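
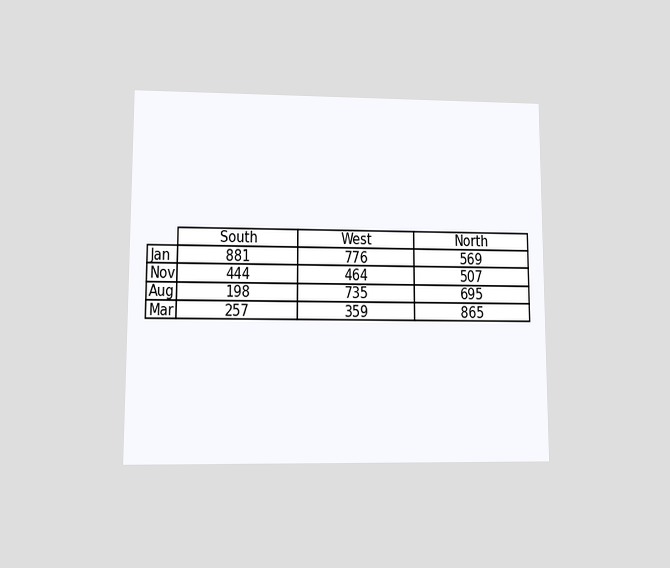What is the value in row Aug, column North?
695

The chart is viewed at a slight angle. The (Aug, North) cell reads 695.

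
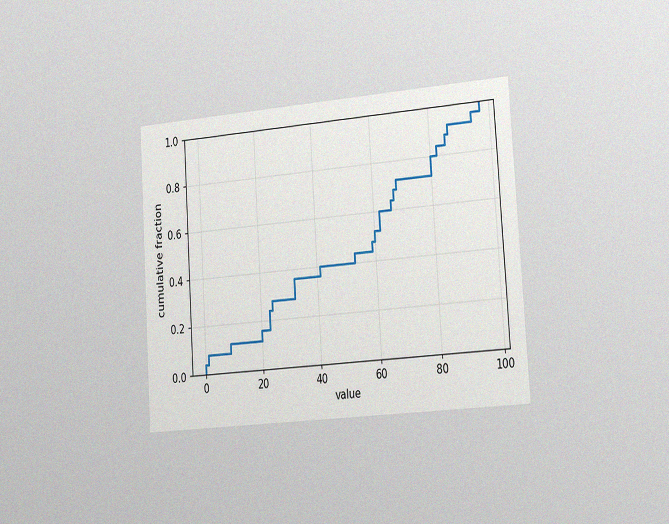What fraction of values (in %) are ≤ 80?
The chart is tilted about 4° counter-clockwise and viewed slightly from the right, with some photo noise. At x=80 the ECDF step is at 80%.

80%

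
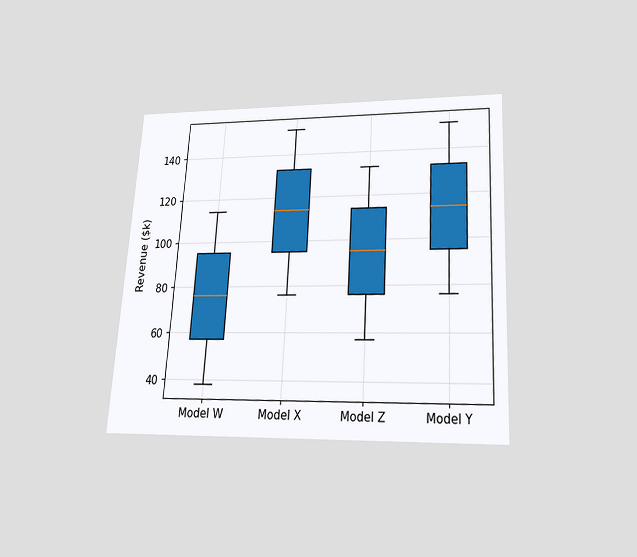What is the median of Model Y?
$114k

The chart is tilted about 3° clockwise and viewed slightly from below. The median line in the Model Y box sits at $114k.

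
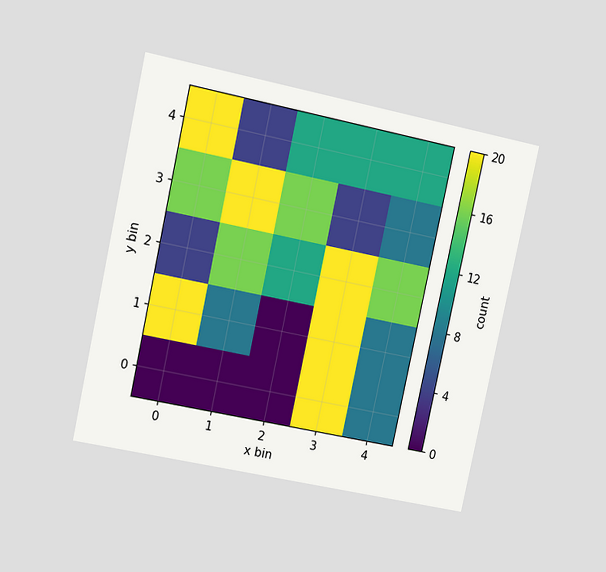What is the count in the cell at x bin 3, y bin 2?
20

The chart is tilted about 12° clockwise and viewed at a slight angle. Matching the cell (3, 2) against the colorbar gives 20.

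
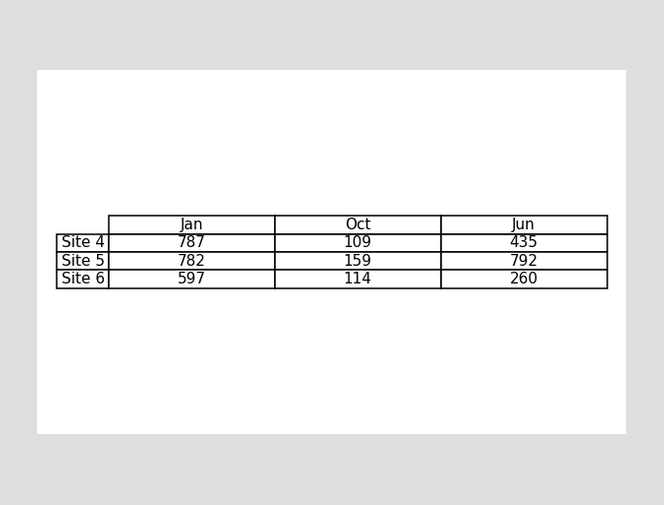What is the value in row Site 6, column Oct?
The (Site 6, Oct) cell reads 114.

114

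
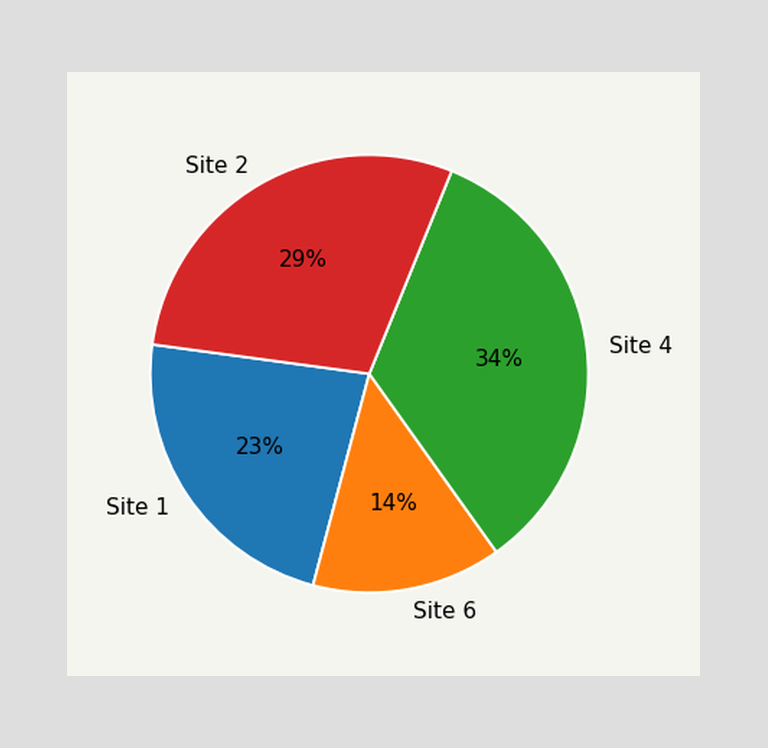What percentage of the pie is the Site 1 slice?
The Site 1 slice takes up 23% of the pie.

23%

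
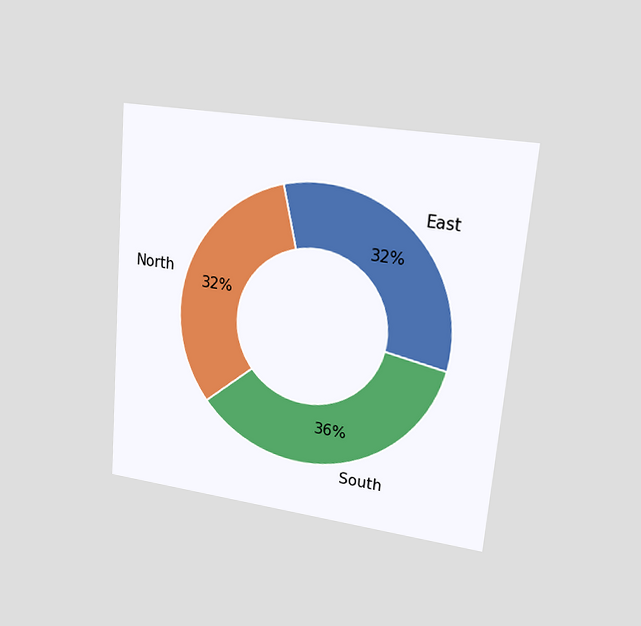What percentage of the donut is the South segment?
36%

The chart is tilted about 5° clockwise and viewed at a slight angle. The South segment takes up 36% of the ring.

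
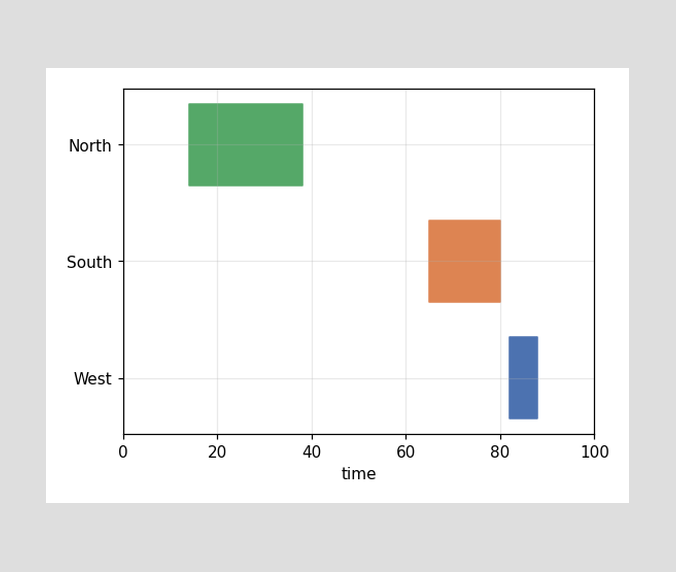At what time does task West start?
82

The West bar begins at t=82.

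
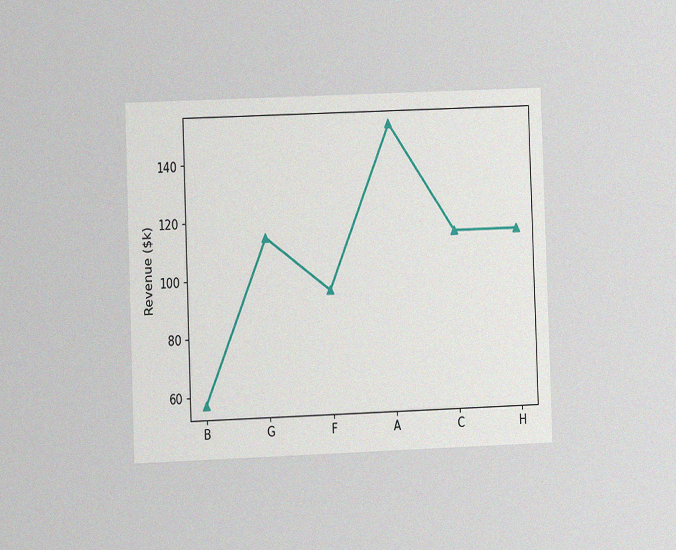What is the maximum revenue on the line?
$152k

The chart is tilted about 2° counter-clockwise and viewed at a slight angle, with some photo noise. The highest point is at A, and reading across to the y-axis gives $152k.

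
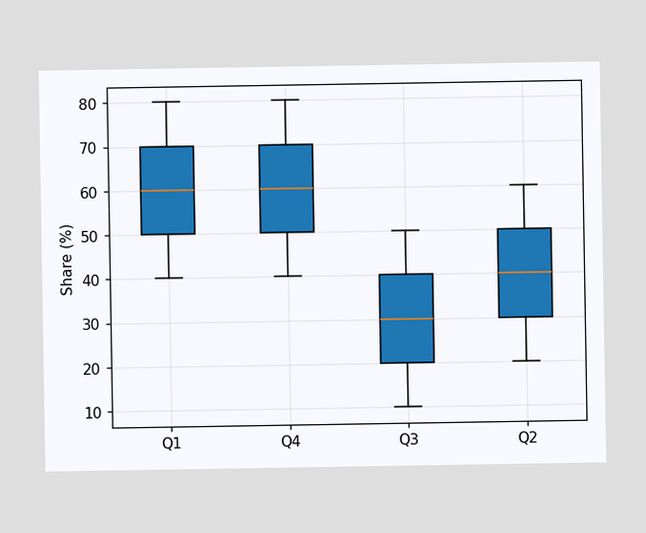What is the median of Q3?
The median line in the Q3 box sits at 30%.

30%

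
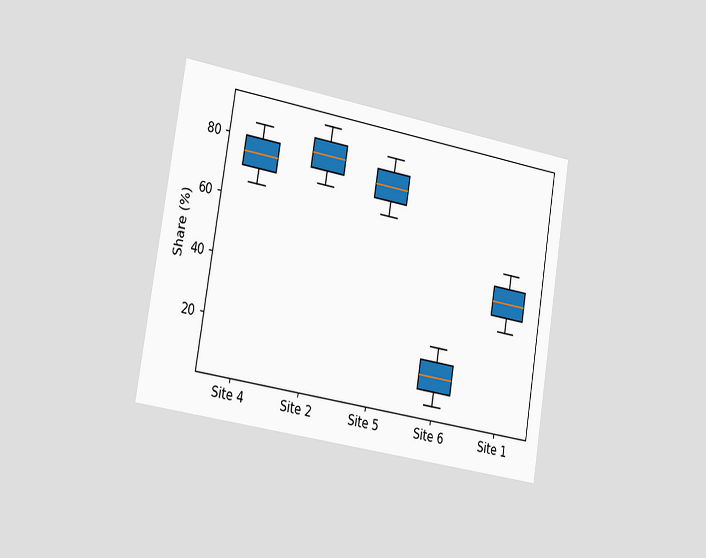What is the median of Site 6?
15%

The chart is tilted about 9° clockwise and viewed slightly from the left. The median line in the Site 6 box sits at 15%.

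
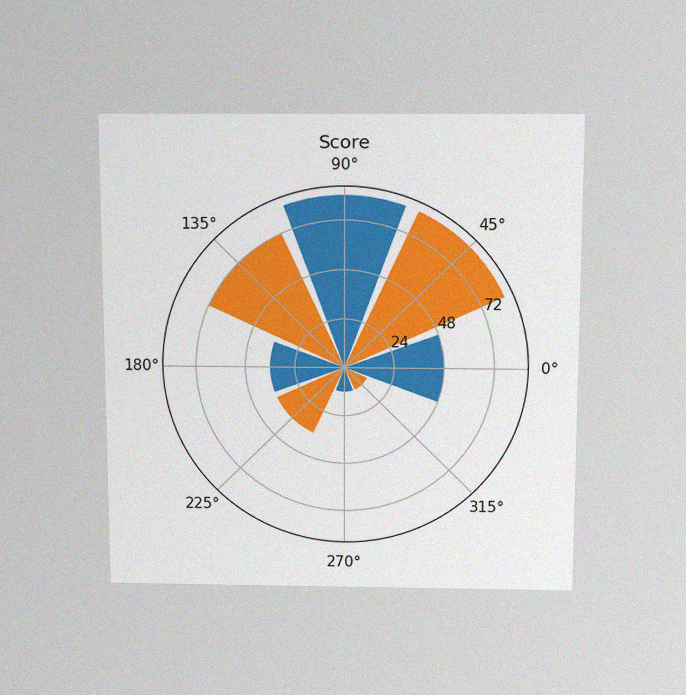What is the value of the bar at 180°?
36

The chart is viewed slightly from above, with some photo noise. The bar at 180° reaches 36 on the radial axis.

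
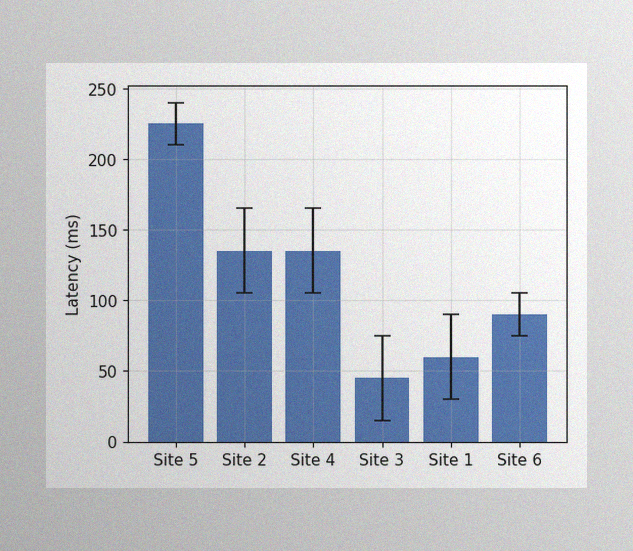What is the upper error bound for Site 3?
The image has some photo noise and uneven lighting. The Site 3 bar's upper whisker reaches 75ms.

75ms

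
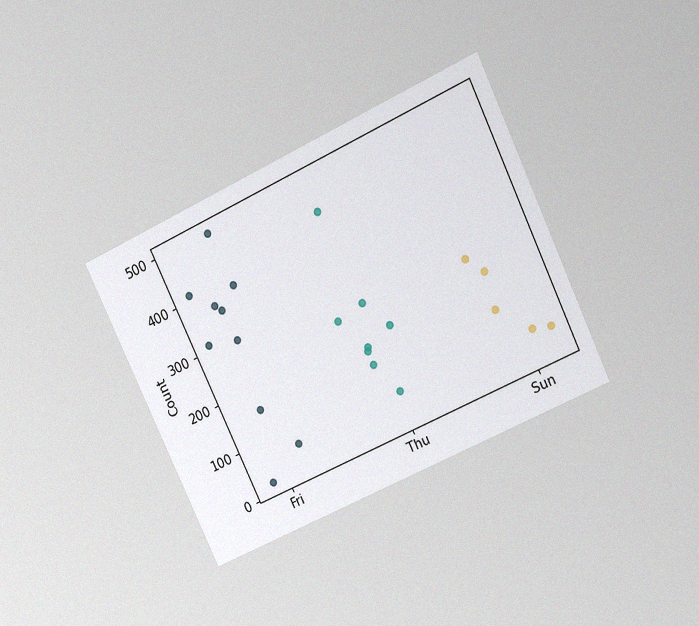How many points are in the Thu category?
8

The chart is tilted about 25° counter-clockwise and viewed at a slight angle, with some photo noise. Counting the markers in the Thu column gives 8.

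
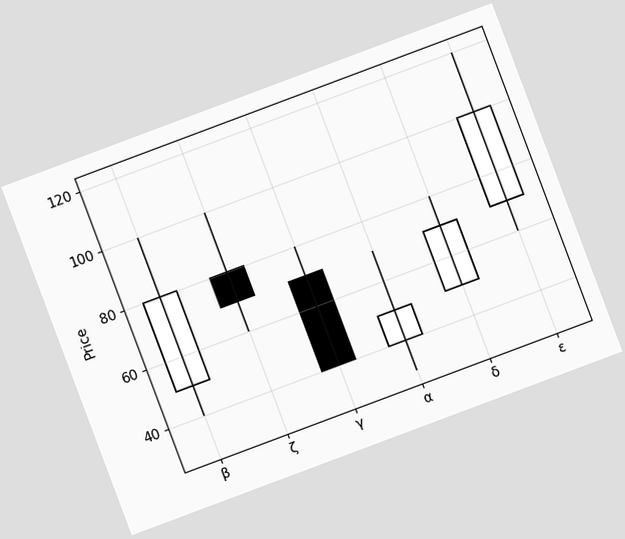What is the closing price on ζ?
The chart is tilted about 21° counter-clockwise. The ζ candle closes at 70.

70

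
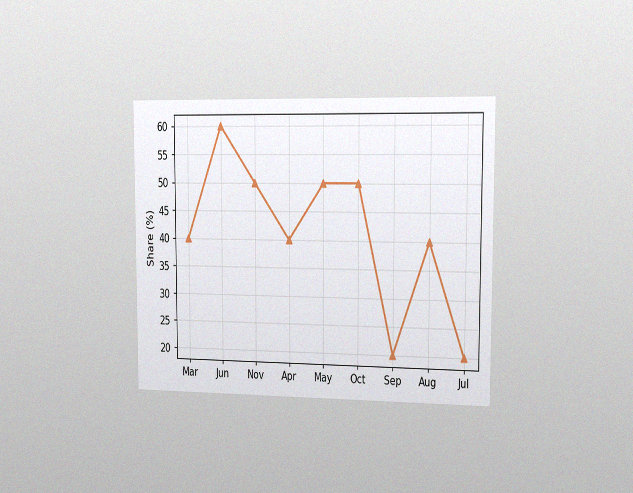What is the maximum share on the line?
60%

The chart is viewed slightly from the right, with some photo noise. The highest point is at Jun, and reading across to the y-axis gives 60%.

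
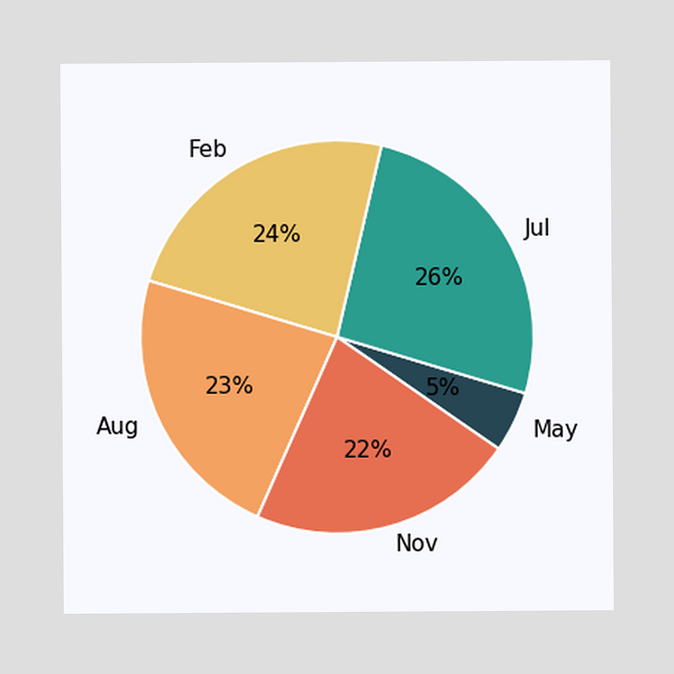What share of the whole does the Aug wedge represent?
23%

The Aug slice takes up 23% of the pie.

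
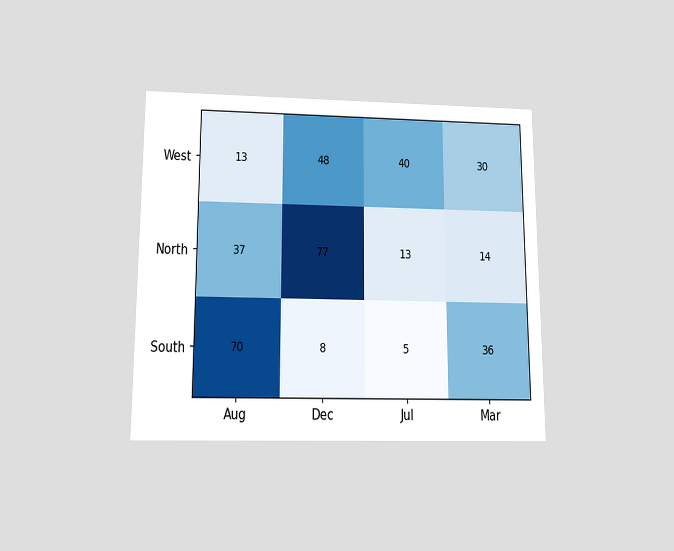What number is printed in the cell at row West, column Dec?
The chart is viewed slightly from below. The (West, Dec) cell reads 48.

48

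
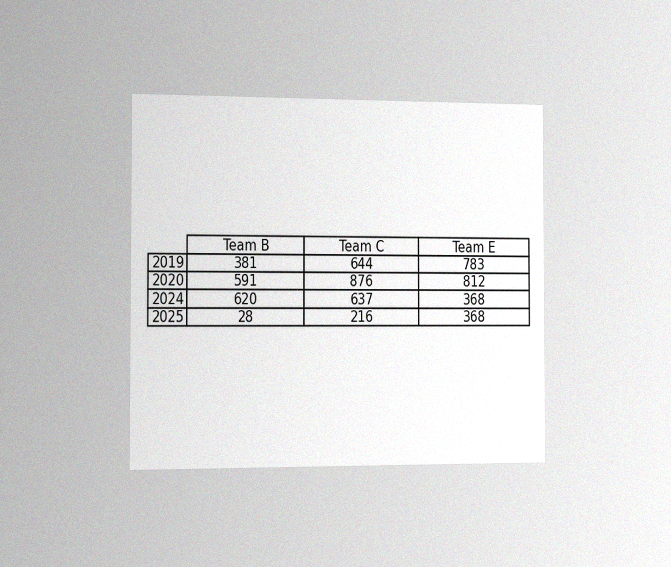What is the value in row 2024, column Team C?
The chart is viewed slightly from the left, with some photo noise. The (2024, Team C) cell reads 637.

637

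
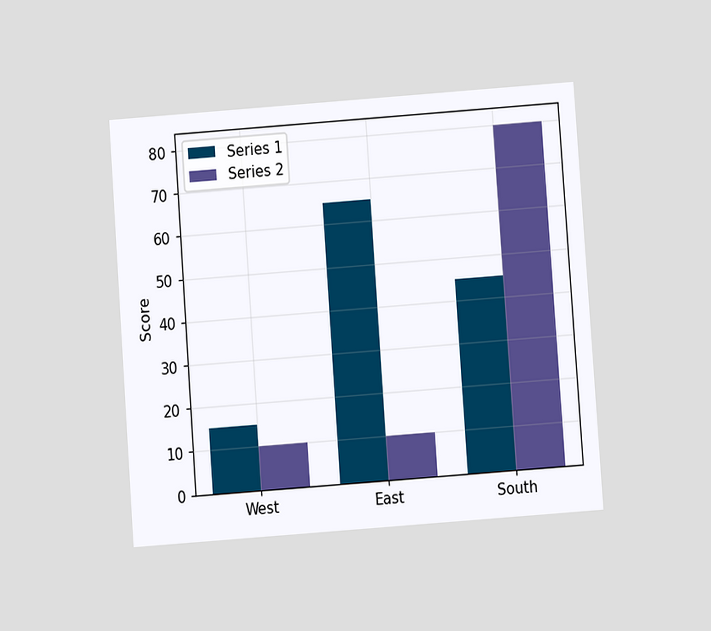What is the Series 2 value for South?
80

The chart is tilted about 4° counter-clockwise and viewed at a slight angle. The Series 2 bar at South reaches 80 on the y-axis.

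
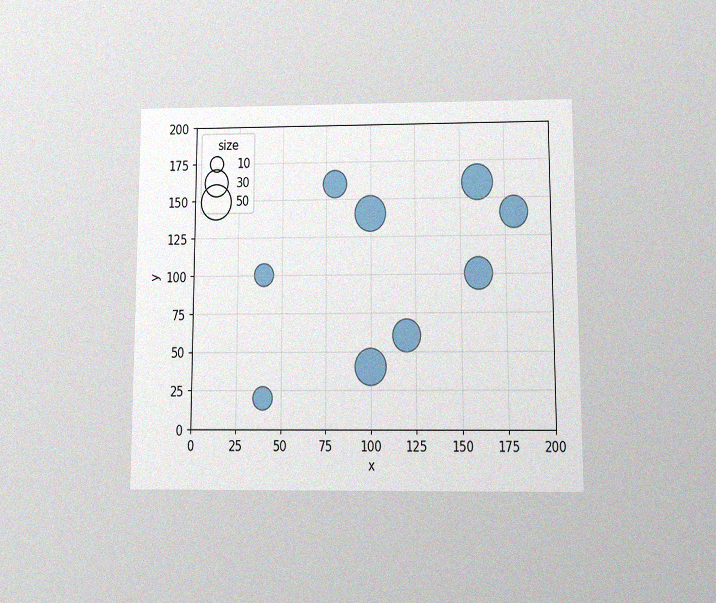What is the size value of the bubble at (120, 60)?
The chart is viewed at a slight angle, with some photo noise. Matching the bubble at (120, 60) against the size legend gives 40.

40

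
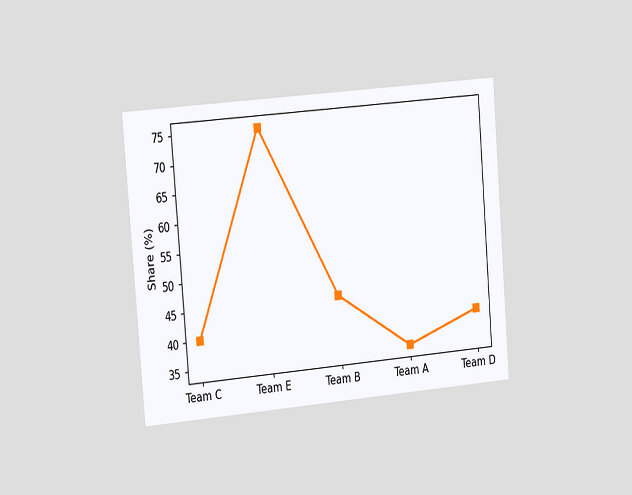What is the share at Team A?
35%

The chart is tilted about 5° counter-clockwise and viewed slightly from the left. At Team A, the line is at 35%.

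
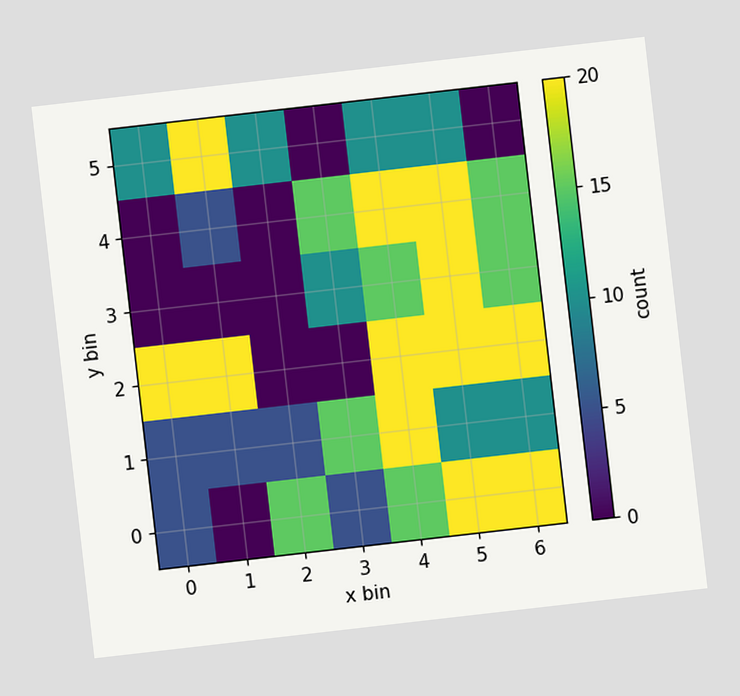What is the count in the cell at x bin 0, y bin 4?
0

The chart is tilted about 7° counter-clockwise. Matching the cell (0, 4) against the colorbar gives 0.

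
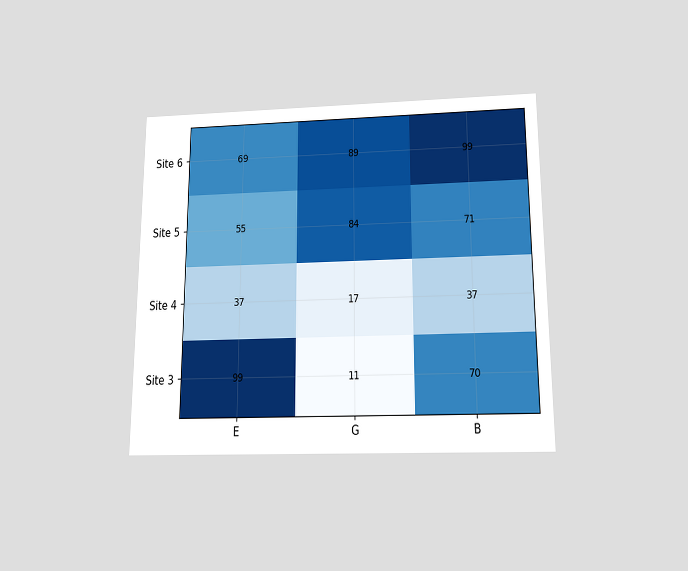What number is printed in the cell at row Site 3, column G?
The chart is viewed slightly from below. The (Site 3, G) cell reads 11.

11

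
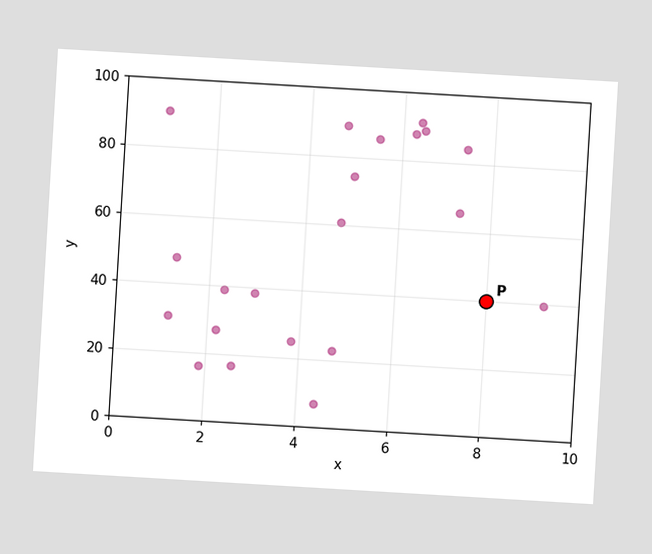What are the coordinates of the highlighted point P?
(8, 40)

The chart is tilted about 3° clockwise. Following the gridlines from P to each axis, P sits at (8, 40).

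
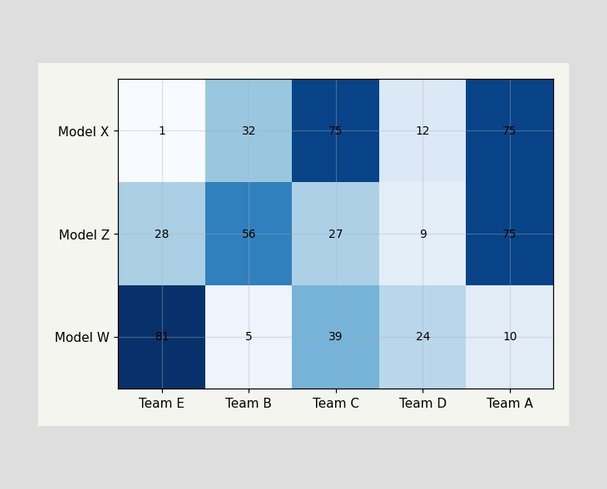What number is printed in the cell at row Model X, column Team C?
The (Model X, Team C) cell reads 75.

75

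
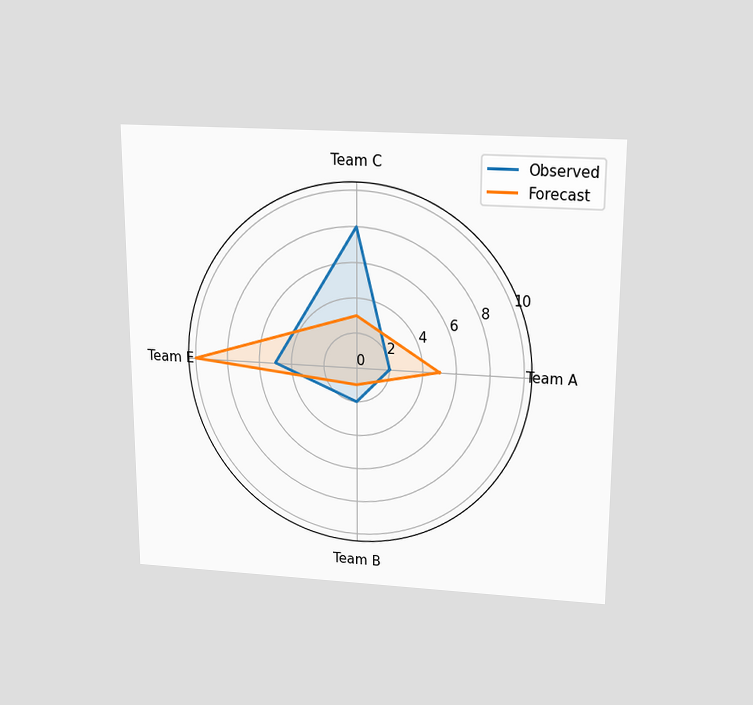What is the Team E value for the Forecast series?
The chart is viewed slightly from above. On the Team E axis, Forecast reaches 10.

10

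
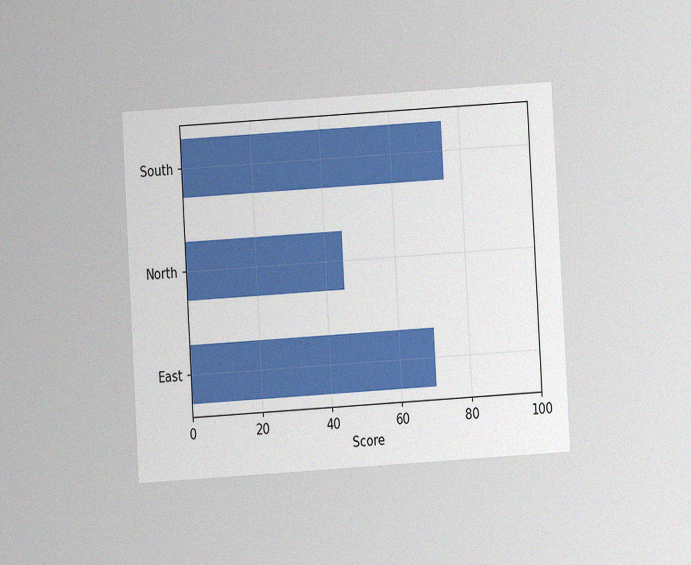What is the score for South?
75

The chart is tilted about 3° counter-clockwise and viewed at a slight angle, with some photo noise. Reading along the chart's x-axis, the South bar reaches 75.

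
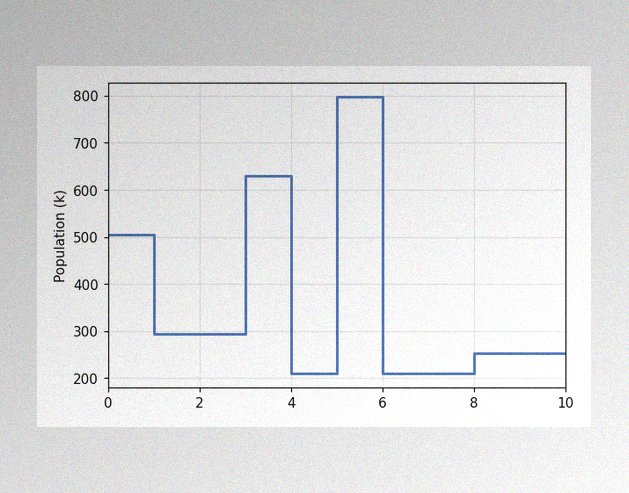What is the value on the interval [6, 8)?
210k

The image has some photo noise and uneven lighting. On [6, 8) the step sits at 210k.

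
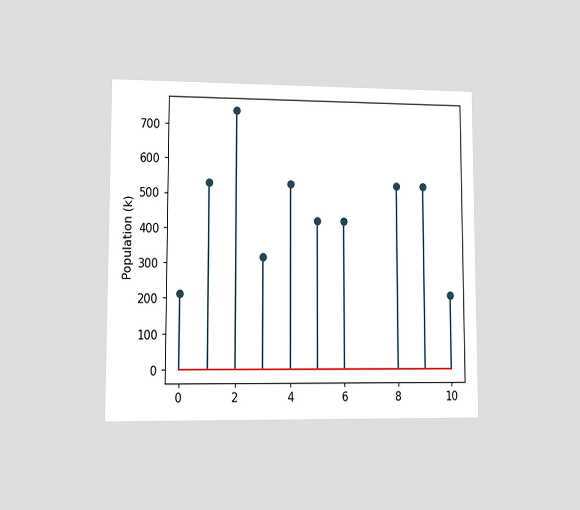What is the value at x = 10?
The chart is viewed at a slight angle. The stem at x=10 reaches 212k.

212k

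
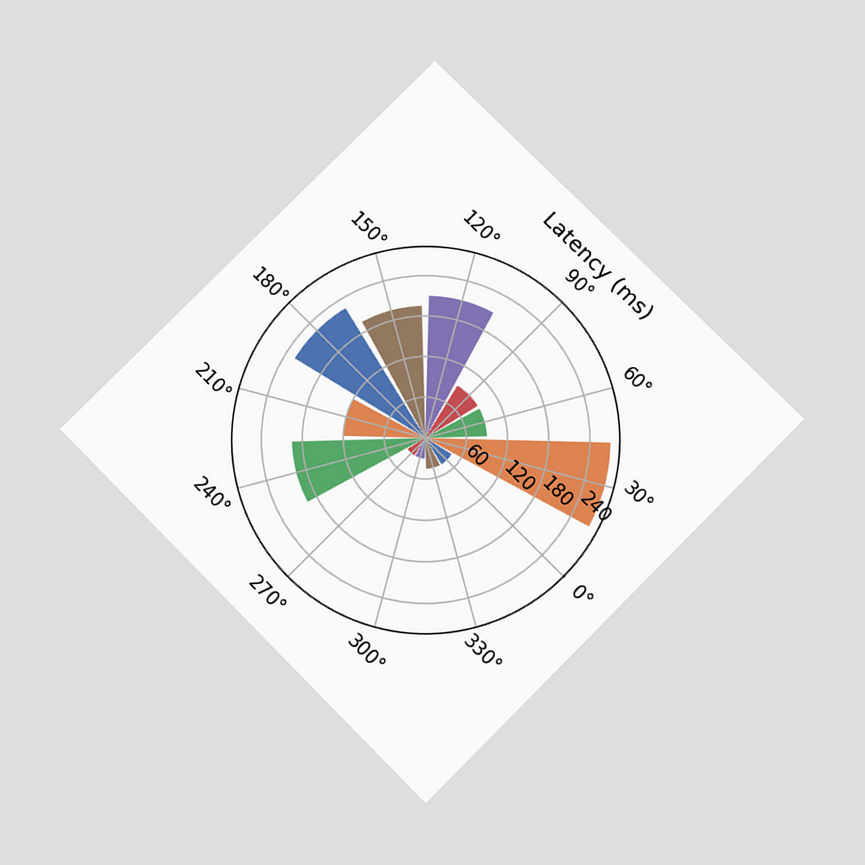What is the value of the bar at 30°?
The chart is tilted about 45° clockwise and viewed slightly from below. The bar at 30° reaches 270ms on the radial axis.

270ms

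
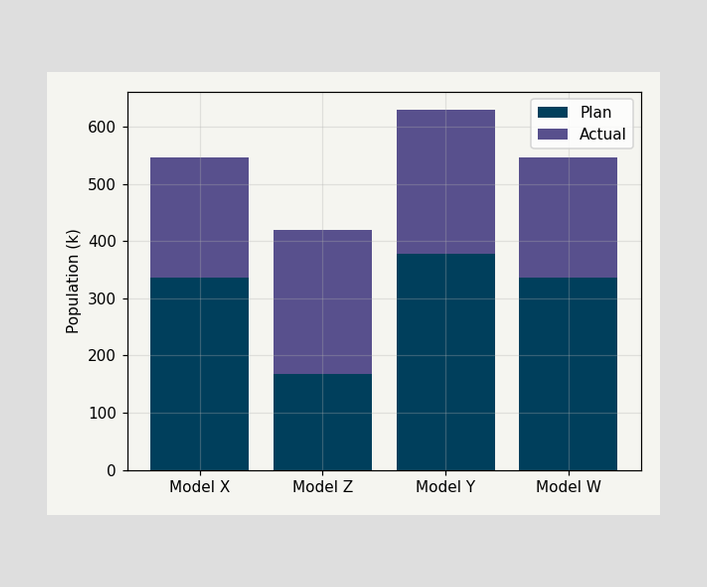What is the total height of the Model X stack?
546k

The Model X stack's top reaches 546k on the y-axis.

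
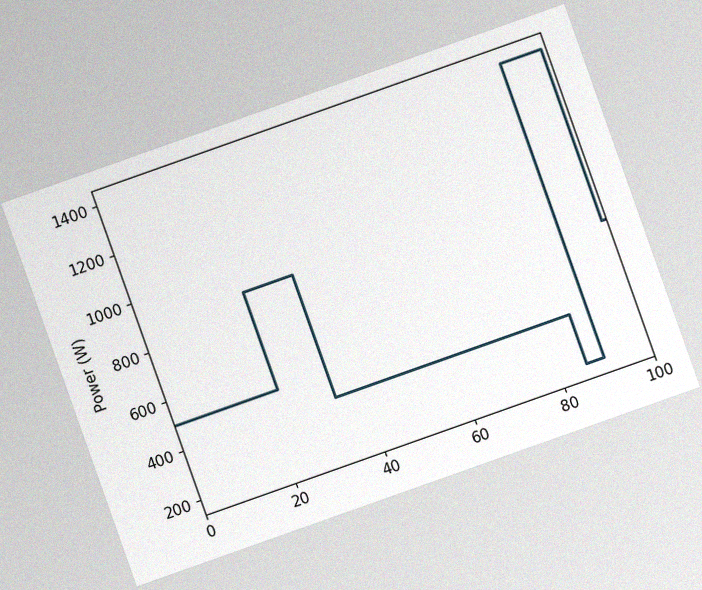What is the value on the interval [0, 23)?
500W

The chart is tilted about 20° counter-clockwise, with some photo noise. On [0, 23) the step sits at 500W.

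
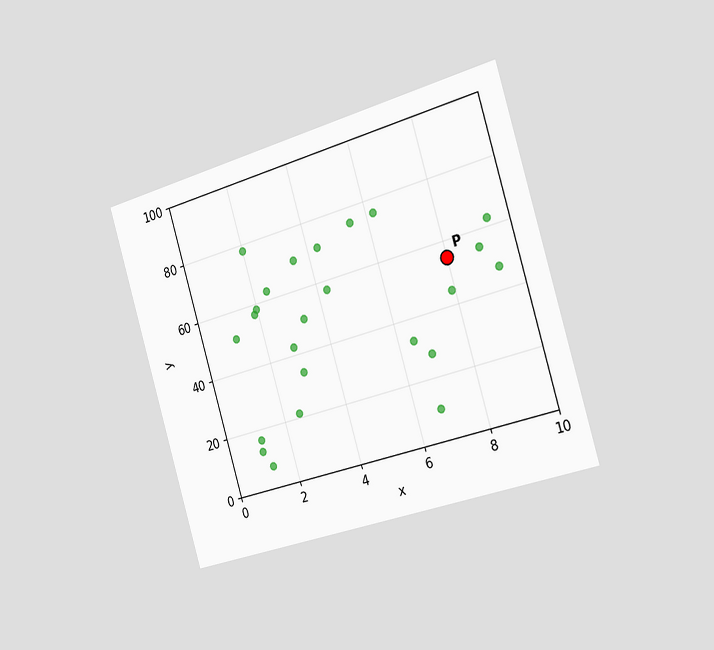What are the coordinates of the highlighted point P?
The chart is tilted about 17° counter-clockwise and viewed slightly from the right. Following the gridlines from P to each axis, P sits at (8, 55).

(8, 55)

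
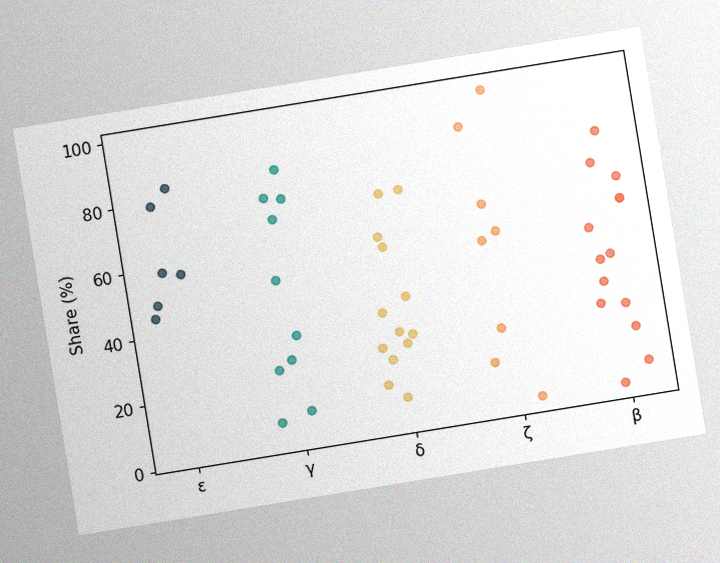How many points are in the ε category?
The chart is tilted about 9° counter-clockwise, with some photo noise. Counting the markers in the ε column gives 6.

6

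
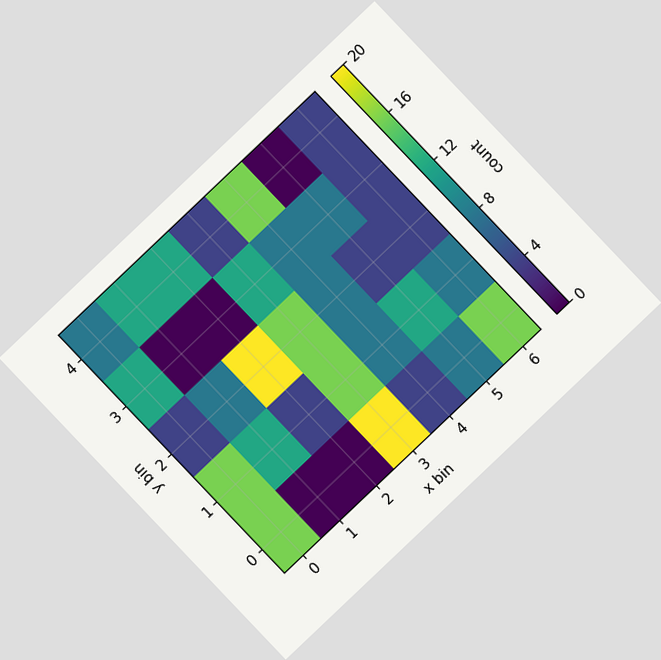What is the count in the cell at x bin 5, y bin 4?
The chart is tilted about 44° counter-clockwise. Matching the cell (5, 4) against the colorbar gives 0.

0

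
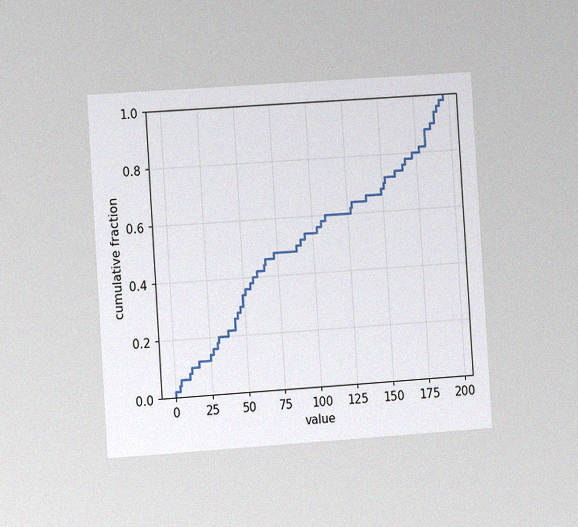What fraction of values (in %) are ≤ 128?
The chart is tilted about 4° counter-clockwise and viewed slightly from the left, with some photo noise. At x=128 the ECDF step is at 64%.

64%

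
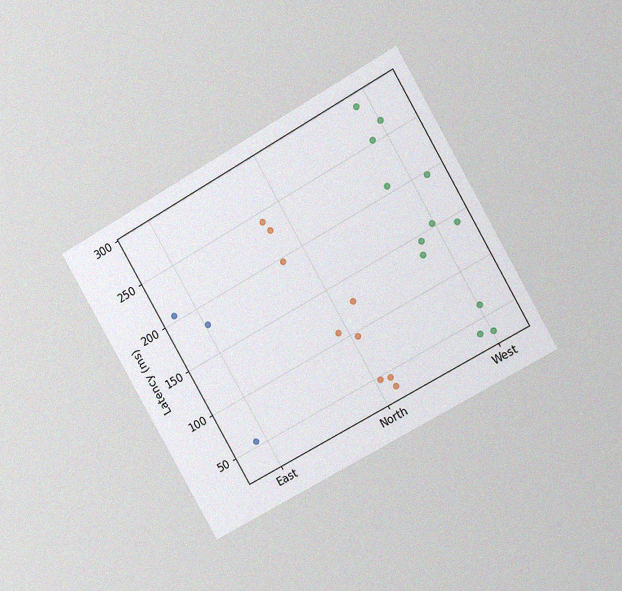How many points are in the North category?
The chart is tilted about 30° counter-clockwise and viewed at a slight angle, with some photo noise. Counting the markers in the North column gives 9.

9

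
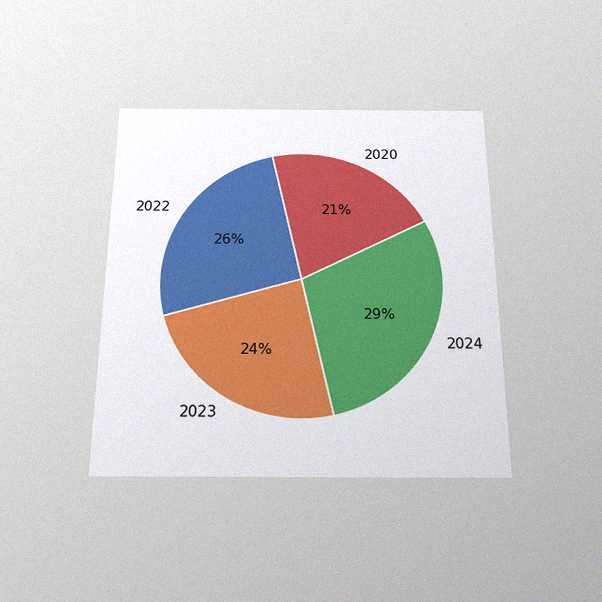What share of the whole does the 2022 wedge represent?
26%

The chart is viewed slightly from below, with some photo noise. The 2022 slice takes up 26% of the pie.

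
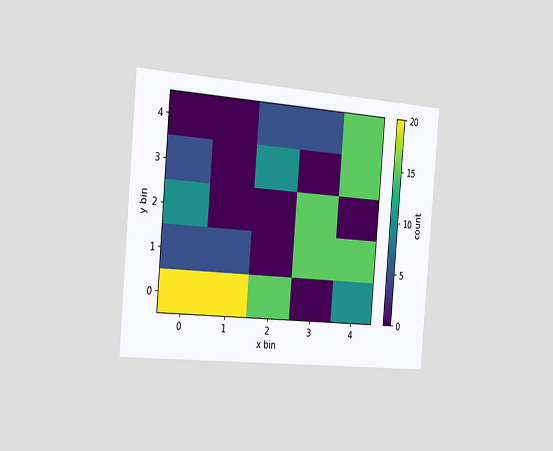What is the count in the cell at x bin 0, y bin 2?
The chart is tilted about 5° clockwise and viewed slightly from the left. Matching the cell (0, 2) against the colorbar gives 10.

10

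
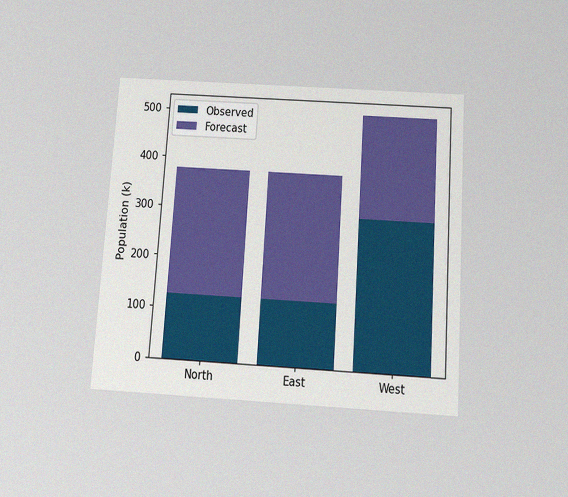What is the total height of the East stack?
The chart is tilted about 4° clockwise and viewed slightly from below, with some photo noise. The East stack's top reaches 378k on the y-axis.

378k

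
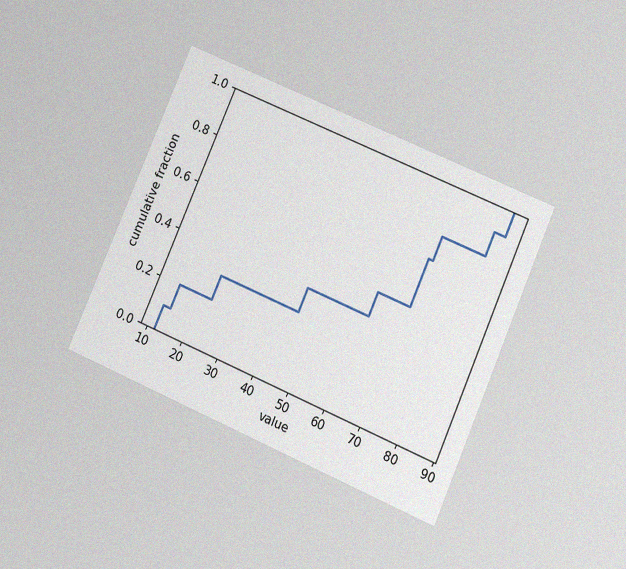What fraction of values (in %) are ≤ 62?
The chart is tilted about 23° clockwise and viewed at a slight angle, with some photo noise. At x=62 the ECDF step is at 50%.

50%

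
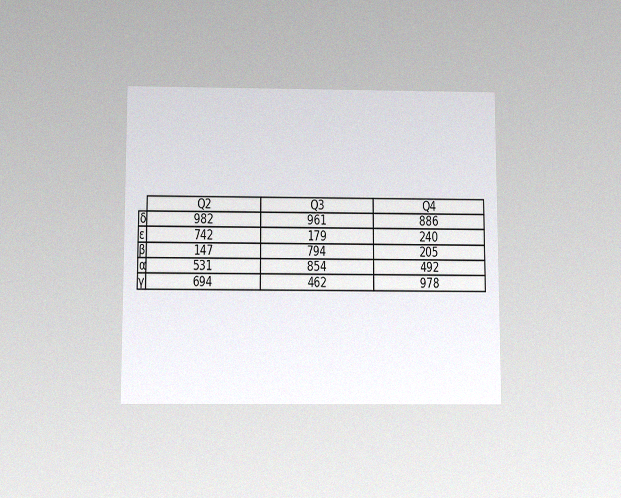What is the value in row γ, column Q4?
The chart is viewed slightly from below, with some photo noise. The (γ, Q4) cell reads 978.

978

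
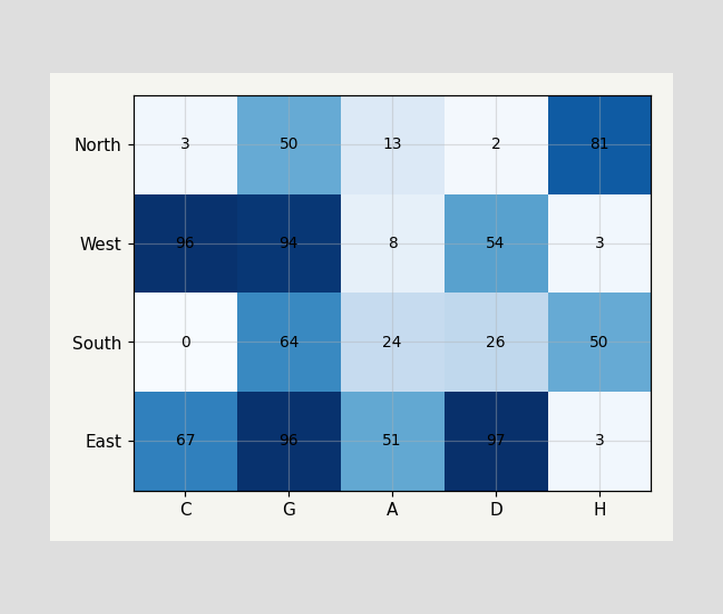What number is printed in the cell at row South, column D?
26

The (South, D) cell reads 26.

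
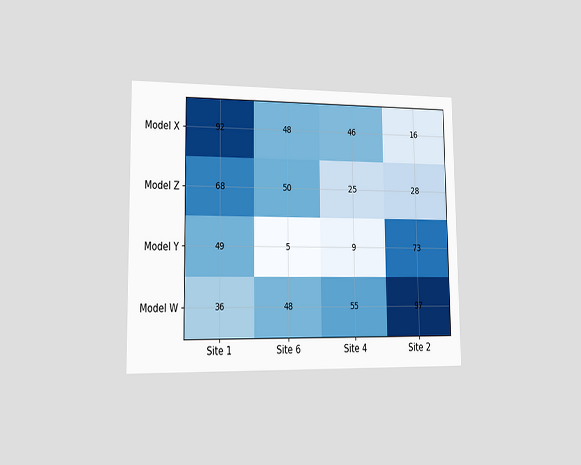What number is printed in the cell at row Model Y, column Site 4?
The chart is viewed slightly from the left. The (Model Y, Site 4) cell reads 9.

9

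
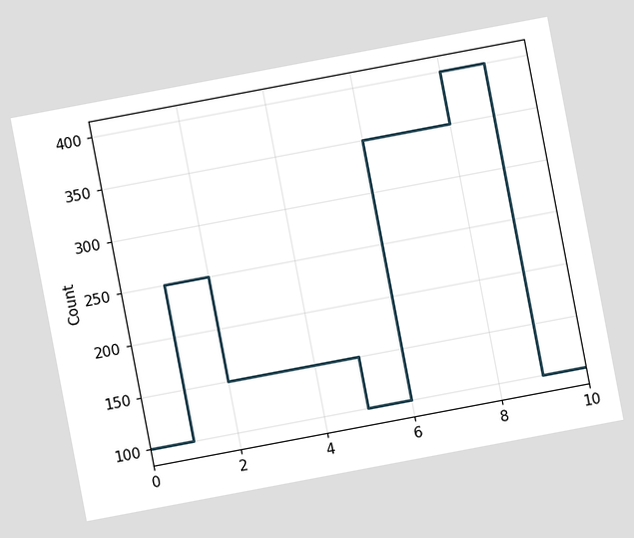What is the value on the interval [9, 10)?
100

The chart is tilted about 11° counter-clockwise. On [9, 10) the step sits at 100.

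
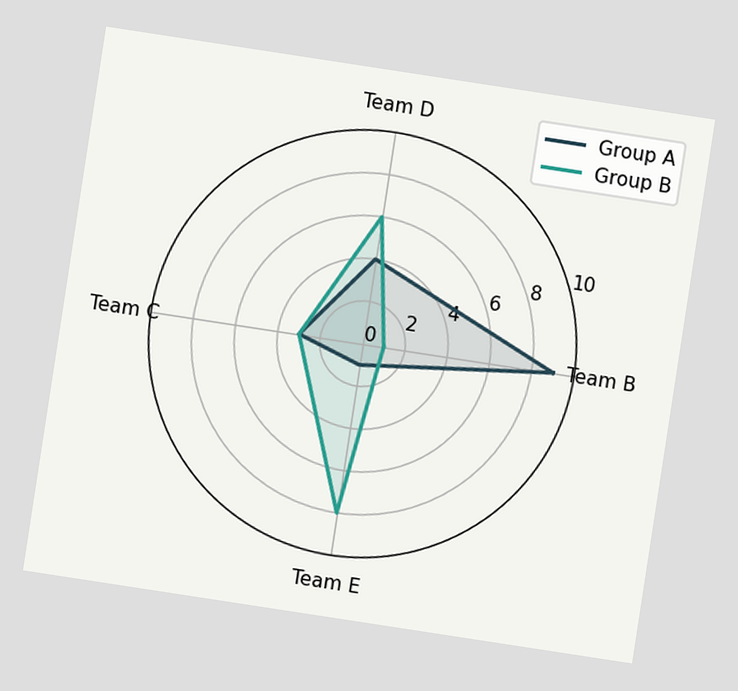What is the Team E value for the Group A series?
1

The chart is tilted about 9° clockwise. On the Team E axis, Group A reaches 1.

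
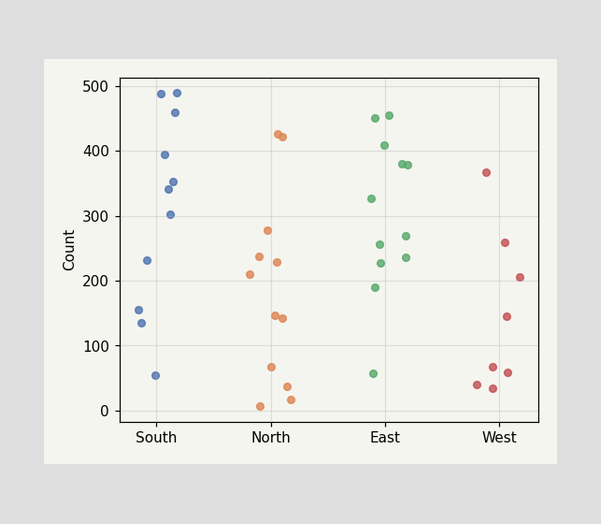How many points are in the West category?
Counting the markers in the West column gives 8.

8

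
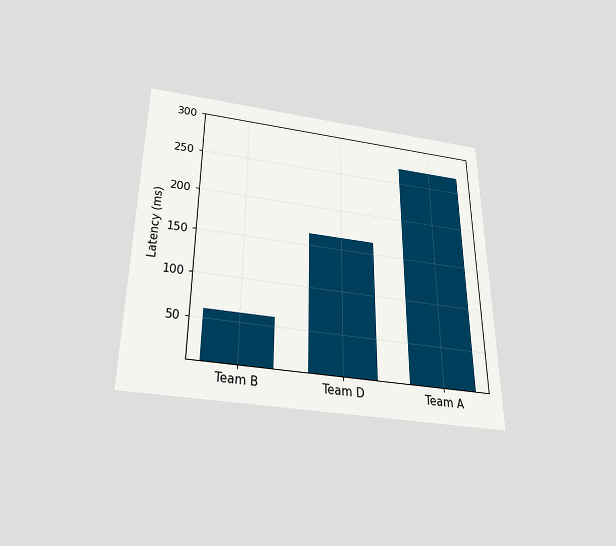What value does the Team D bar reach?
The chart is viewed slightly from below. Reading along the chart's y-axis, the Team D bar reaches 165ms.

165ms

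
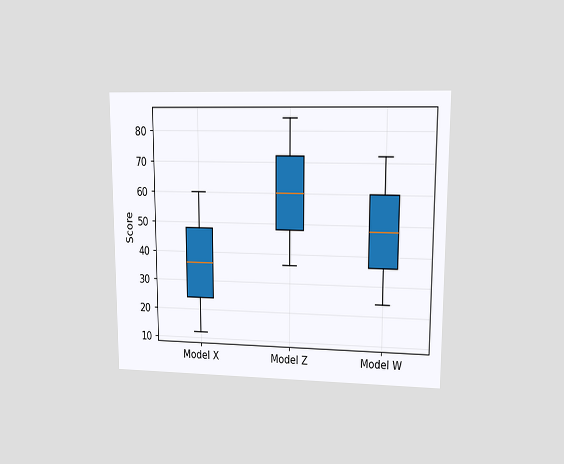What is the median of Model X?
The chart is viewed at a slight angle. The median line in the Model X box sits at 36.

36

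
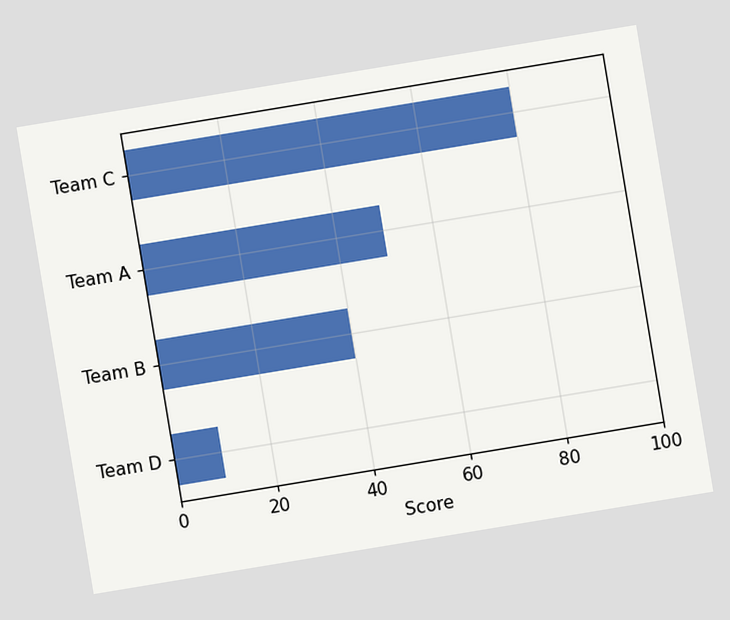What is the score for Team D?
The chart is tilted about 9° counter-clockwise. Reading along the chart's x-axis, the Team D bar reaches 10.

10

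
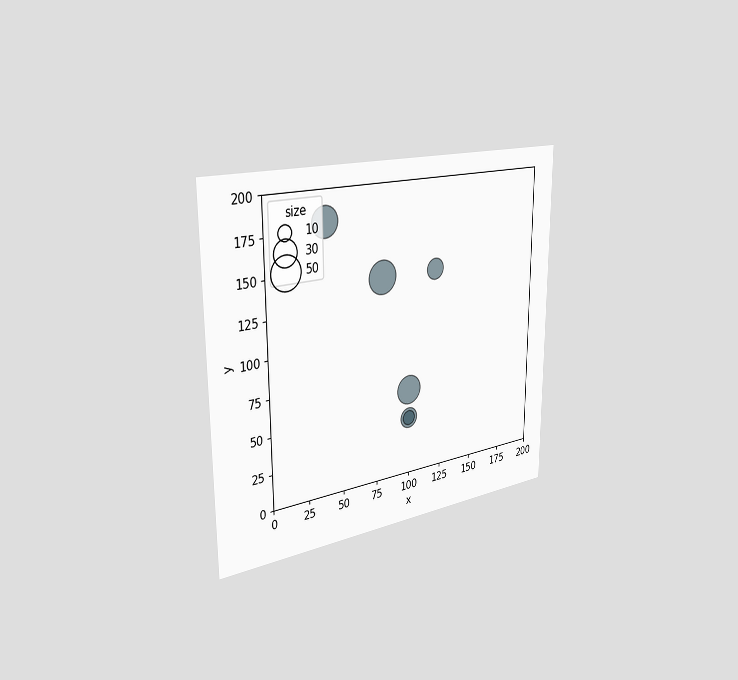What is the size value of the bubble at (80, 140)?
50

The chart is viewed slightly from the left. Matching the bubble at (80, 140) against the size legend gives 50.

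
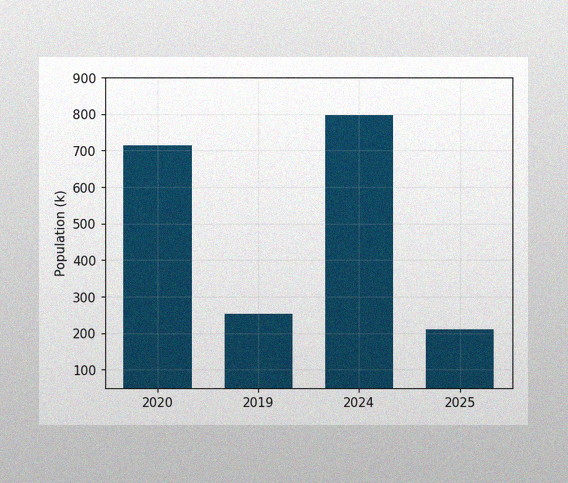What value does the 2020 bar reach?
The image has some photo noise and uneven lighting. Reading along the chart's y-axis, the 2020 bar reaches 714k.

714k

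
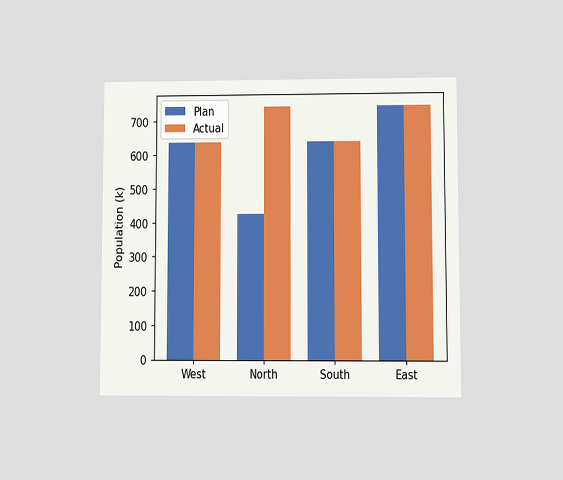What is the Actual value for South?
636k

The chart is viewed at a slight angle. The Actual bar at South reaches 636k on the y-axis.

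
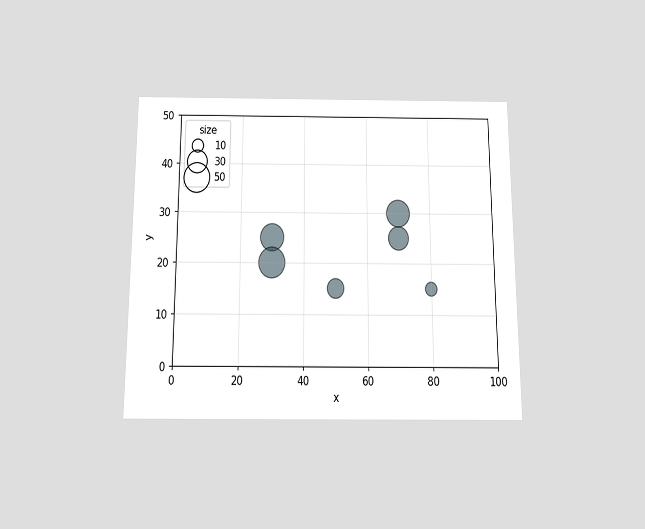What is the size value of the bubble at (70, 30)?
The chart is viewed slightly from below. Matching the bubble at (70, 30) against the size legend gives 40.

40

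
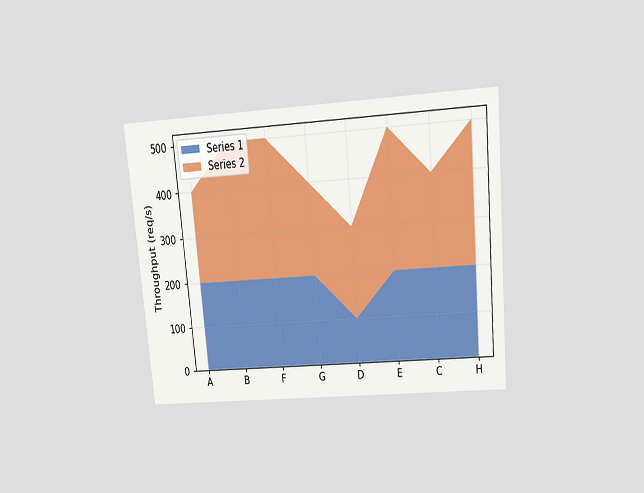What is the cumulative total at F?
The chart is tilted about 5° counter-clockwise and viewed slightly from above. The stacked total at F reaches 500req/s.

500req/s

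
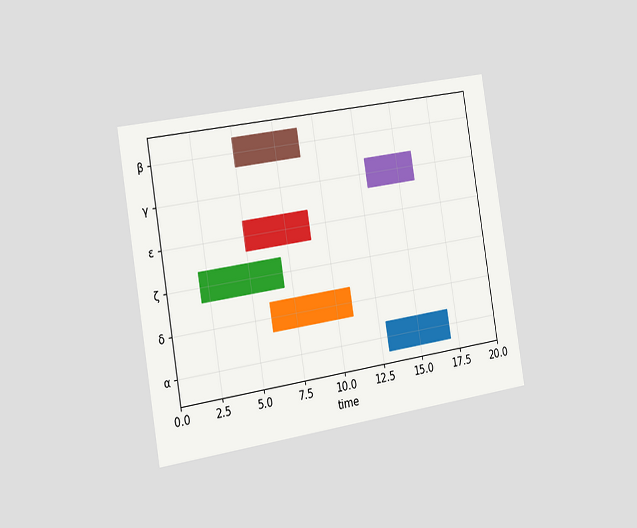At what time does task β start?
5

The chart is tilted about 9° counter-clockwise and viewed slightly from the left. The β bar begins at t=5.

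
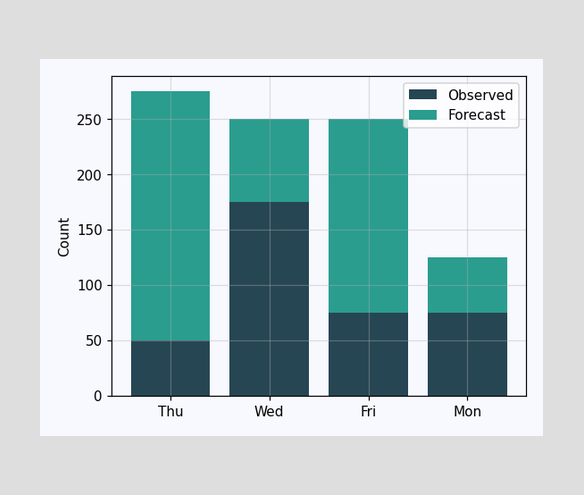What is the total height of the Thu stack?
The Thu stack's top reaches 275 on the y-axis.

275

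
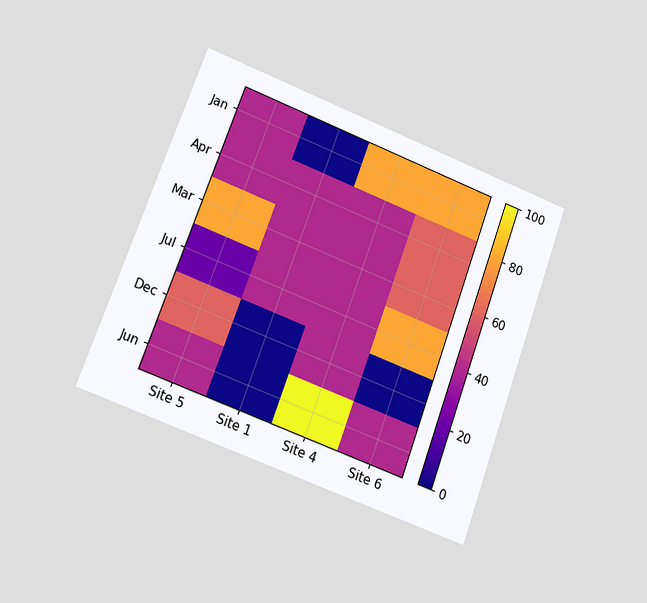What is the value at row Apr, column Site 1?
40

The chart is tilted about 20° clockwise and viewed at a slight angle. Matching cell (Apr, Site 1) against the colorbar gives 40.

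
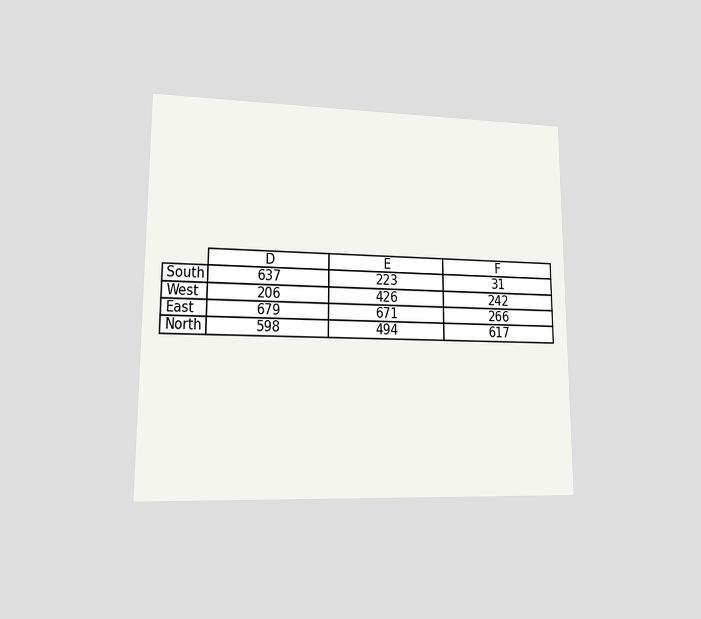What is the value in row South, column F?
The chart is viewed at a slight angle. The (South, F) cell reads 31.

31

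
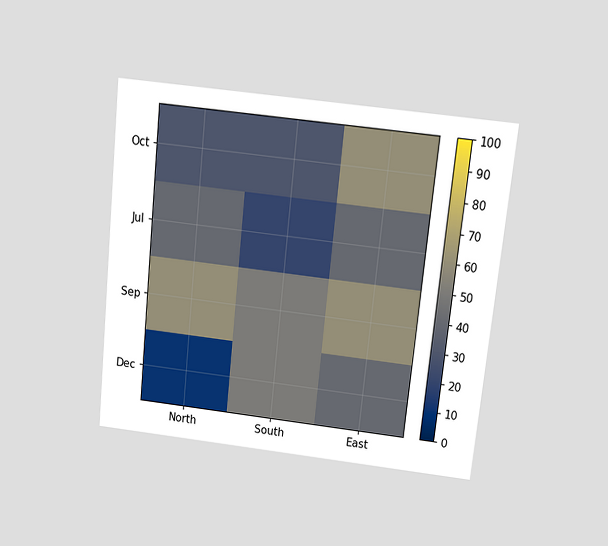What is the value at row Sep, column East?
The chart is tilted about 6° clockwise and viewed slightly from above. Matching cell (Sep, East) against the colorbar gives 60.

60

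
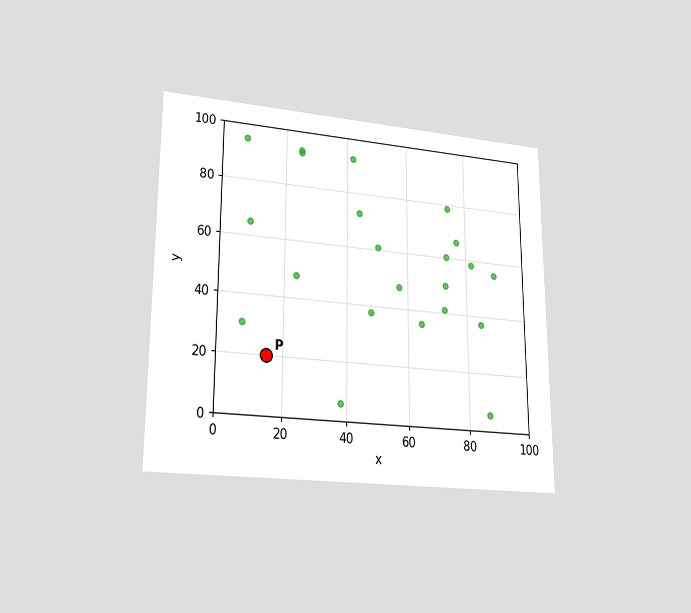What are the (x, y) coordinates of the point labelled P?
The chart is viewed at a slight angle. Following the gridlines from P to each axis, P sits at (15, 20).

(15, 20)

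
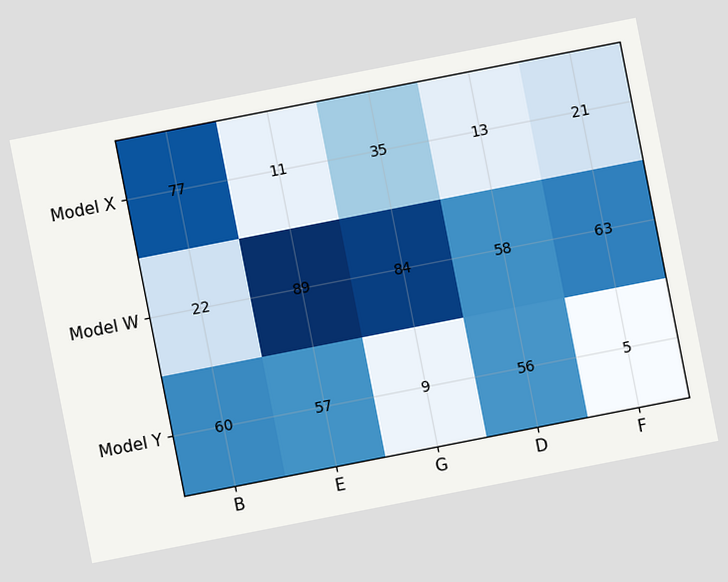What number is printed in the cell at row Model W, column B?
22

The chart is tilted about 11° counter-clockwise. The (Model W, B) cell reads 22.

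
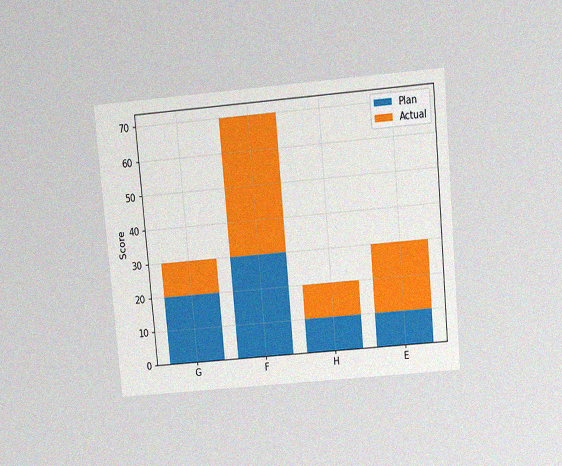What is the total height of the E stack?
30

The chart is tilted about 5° counter-clockwise and viewed slightly from above, with some photo noise. The E stack's top reaches 30 on the y-axis.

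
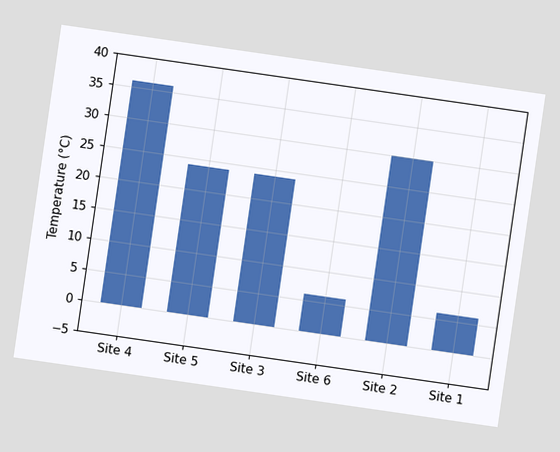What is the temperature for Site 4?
The chart is tilted about 8° clockwise. Reading along the chart's y-axis, the Site 4 bar reaches 36°C.

36°C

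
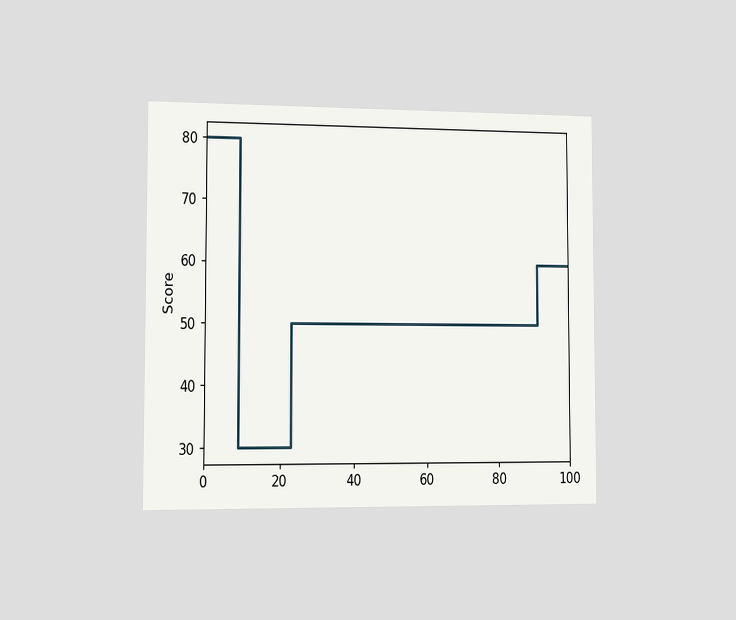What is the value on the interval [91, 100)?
The chart is viewed slightly from the left. On [91, 100) the step sits at 60.

60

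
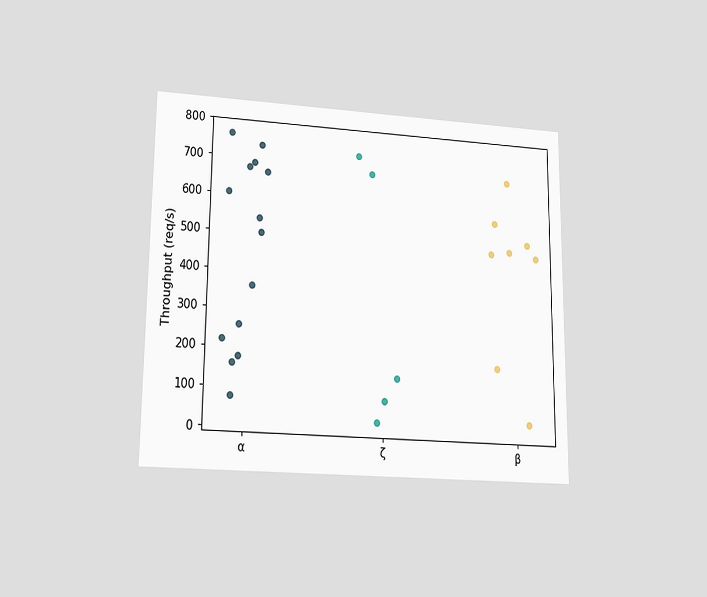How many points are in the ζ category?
5

The chart is viewed at a slight angle. Counting the markers in the ζ column gives 5.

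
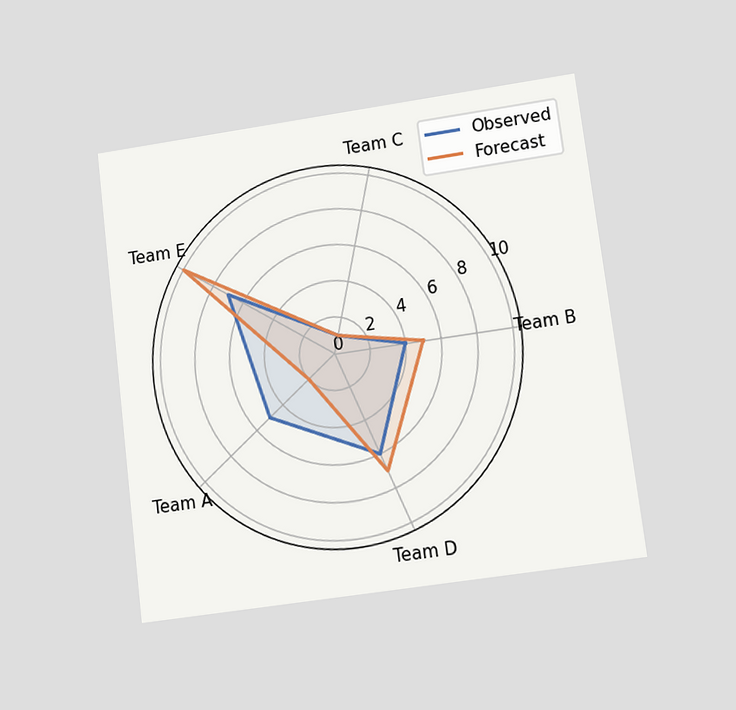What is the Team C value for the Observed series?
1

The chart is tilted about 7° counter-clockwise and viewed at a slight angle. On the Team C axis, Observed reaches 1.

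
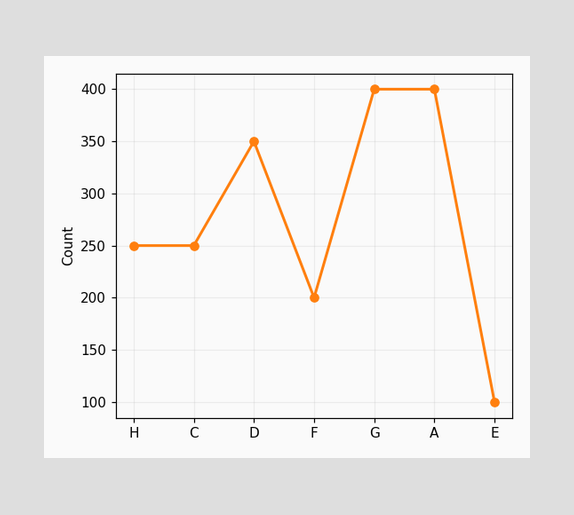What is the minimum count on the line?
The lowest point is at E, and reading across to the y-axis gives 100.

100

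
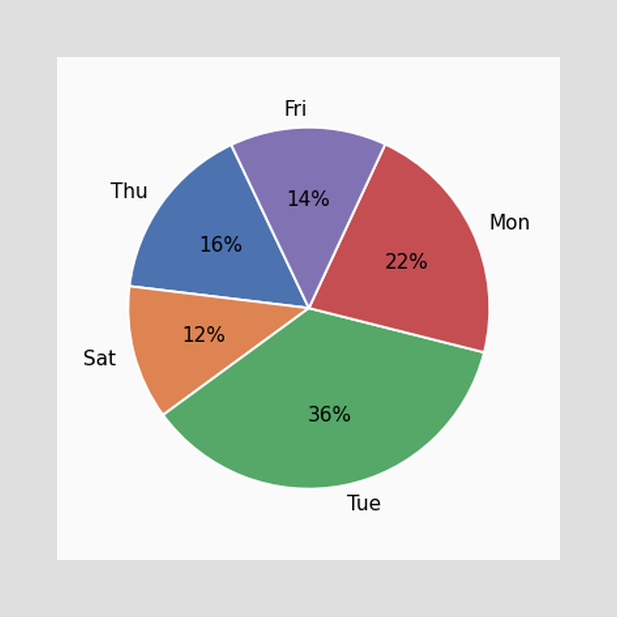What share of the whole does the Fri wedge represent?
The Fri slice takes up 14% of the pie.

14%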